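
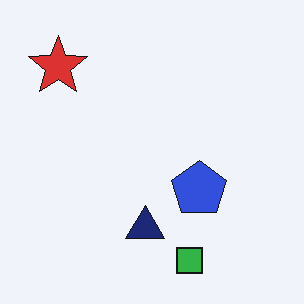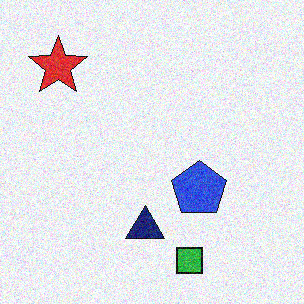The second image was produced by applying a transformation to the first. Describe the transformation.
This is the original image degraded with visible gaussian noise.

Random speckle covers the whole image, including the flat background.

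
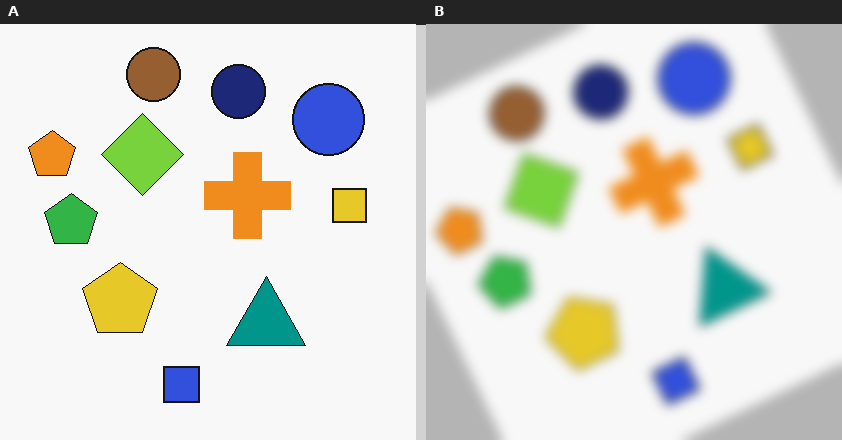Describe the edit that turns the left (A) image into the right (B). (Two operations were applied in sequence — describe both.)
Rotated counter-clockwise by a moderate amount, then strongly gaussian-blurred.

Every shape is tilted by the same angle and the image corners show triangular fill wedges — a whole-image rotation by a non-right angle. Shape edges and outlines are uniformly softened across the whole image.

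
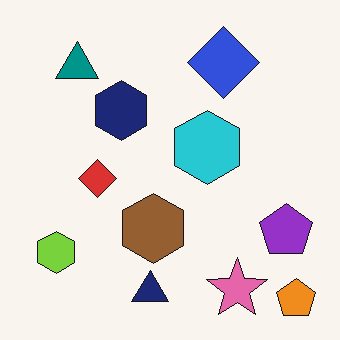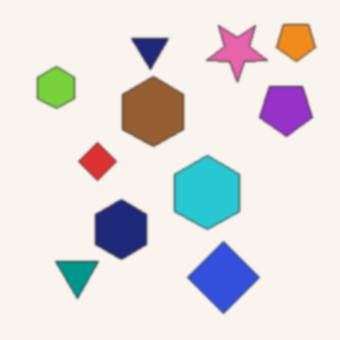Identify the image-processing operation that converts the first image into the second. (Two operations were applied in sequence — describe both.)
This is the original image flipped vertically (top ↔ bottom), then lightly blurred.

The orange pentagon is in the bottom-right of the first image and the top-right of the second — shapes on opposite sides of the horizontal midline have swapped in a mirror flip. Shape edges and outlines are uniformly softened across the whole image.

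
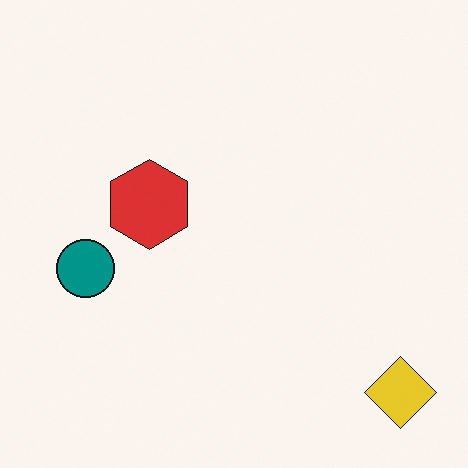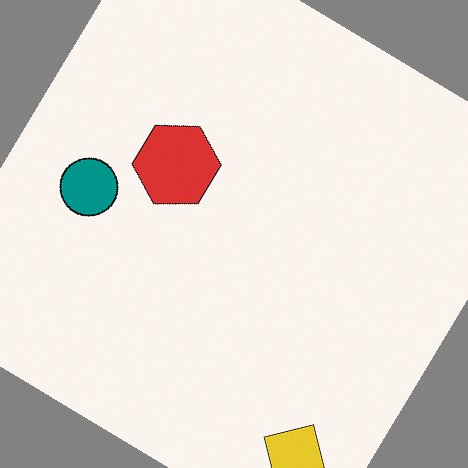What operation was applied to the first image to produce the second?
The second image is the first rotated clockwise by a large amount — several tens of degrees.

Every shape is tilted by the same angle and the image corners show triangular fill wedges — a whole-image rotation by a non-right angle.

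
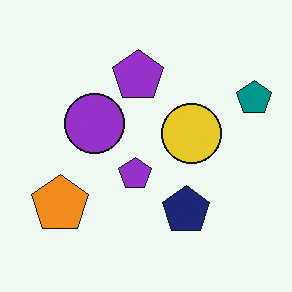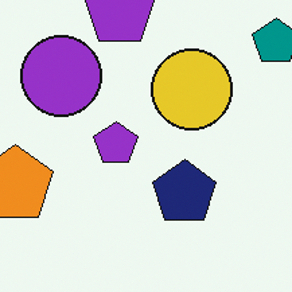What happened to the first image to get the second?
The second image is the first cropped to a modestly smaller region and rescaled.

The visible shapes are larger and the field of view is narrower; shapes near the original edges may be partly or wholly outside the frame — a crop-and-rescale.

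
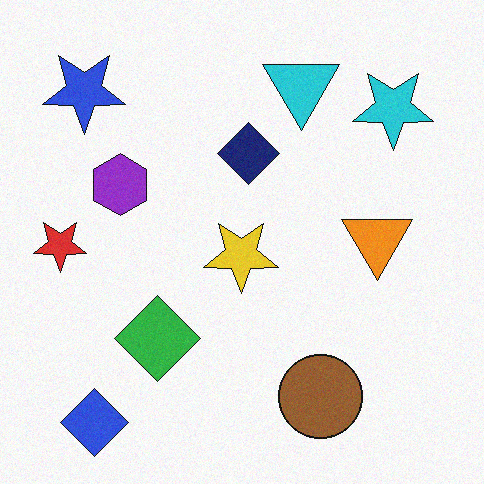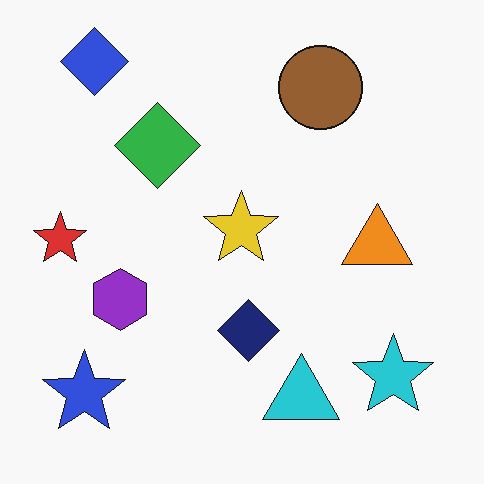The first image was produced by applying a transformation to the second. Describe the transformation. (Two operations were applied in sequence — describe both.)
The image was flipped vertically (top ↔ bottom), then degraded with light additive noise.

The blue diamond is in the top-left of the second image and the bottom-left of the first — shapes on opposite sides of the horizontal midline have swapped in a mirror flip. Random speckle covers the whole image, including the flat background.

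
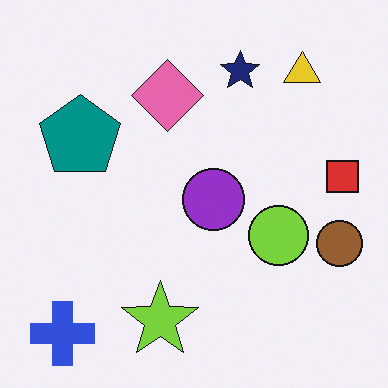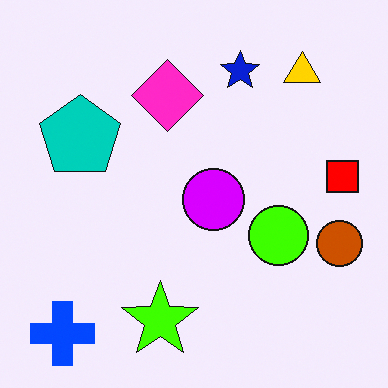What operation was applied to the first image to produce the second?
It was made much more vivid (saturation change).

All colors are more vivid — a global saturation change.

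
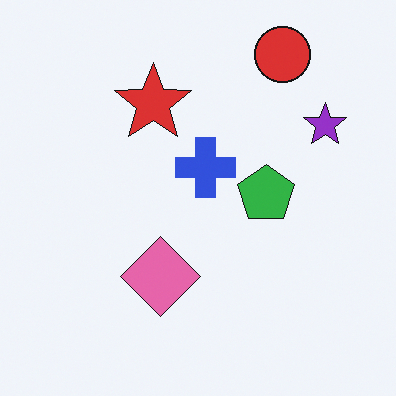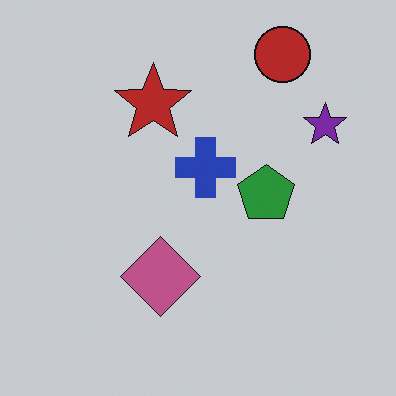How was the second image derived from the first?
The second image is the first darkened a little.

Every pixel — background and shapes alike — is uniformly darkened.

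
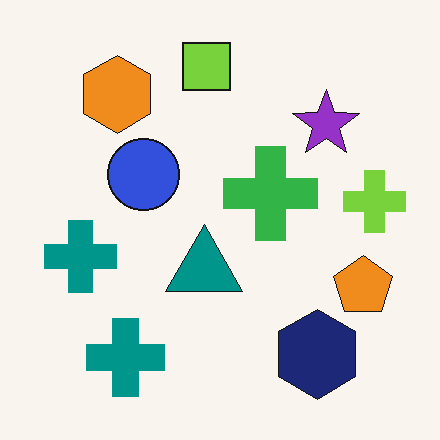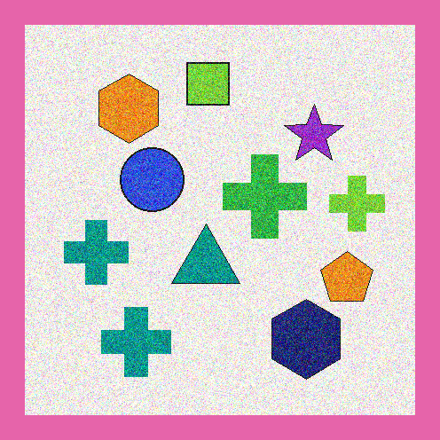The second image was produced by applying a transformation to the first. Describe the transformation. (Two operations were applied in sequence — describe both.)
Degraded with a thick layer of grain, then framed with a pink border.

Random speckle covers the whole image, including the flat background. A solid pink frame runs around the edge of the second image, with the content slightly shrunk inside it.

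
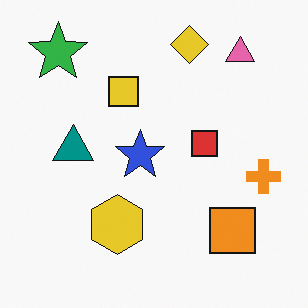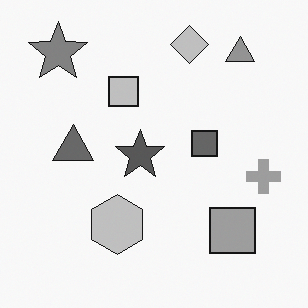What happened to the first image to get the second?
Converted to grayscale.

All color is removed — every shape is now a shade of grey.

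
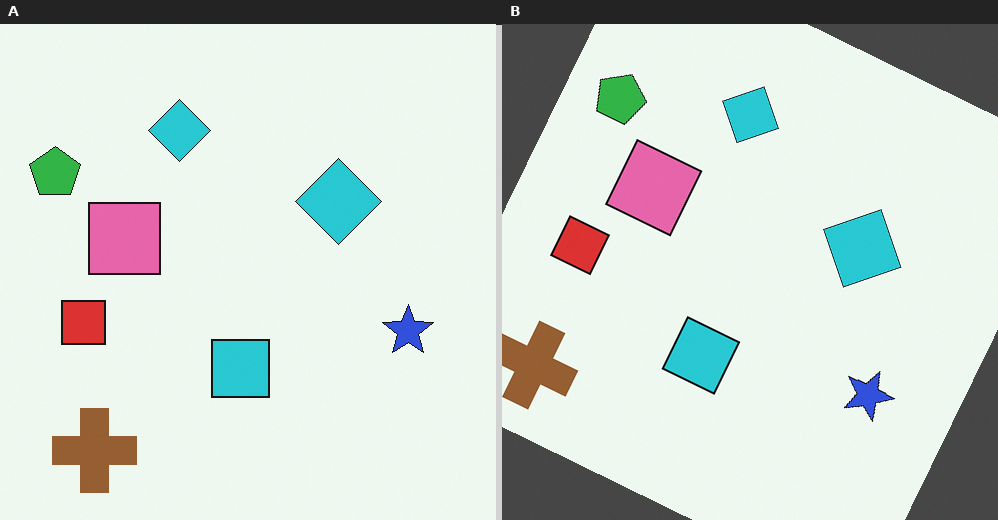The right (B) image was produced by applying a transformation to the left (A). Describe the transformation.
This is the original image rotated clockwise by a clearly visible amount.

Every shape is tilted by the same angle and the image corners show triangular fill wedges — a whole-image rotation by a non-right angle.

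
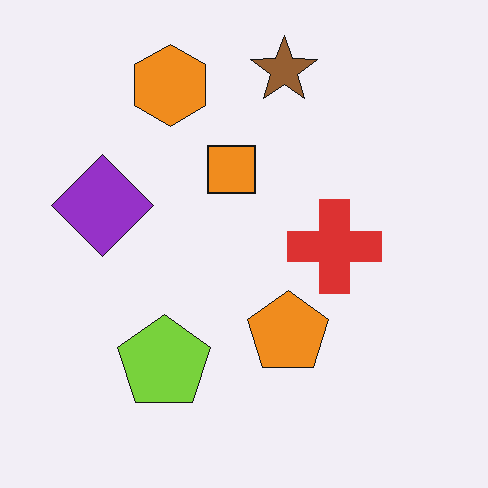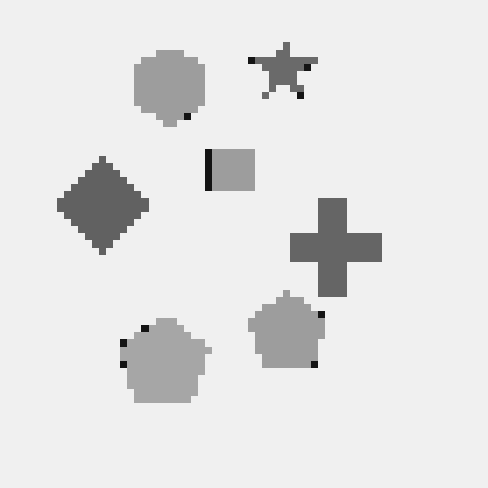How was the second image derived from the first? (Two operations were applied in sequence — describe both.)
Moderately pixelated, then converted to grayscale.

Shapes are reduced to large square blocks; fine edges and outlines are lost — a downscale-then-upscale (mosaic) effect. All color is removed — every shape is now a shade of grey.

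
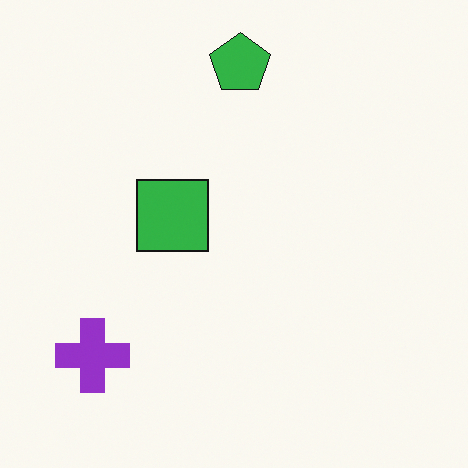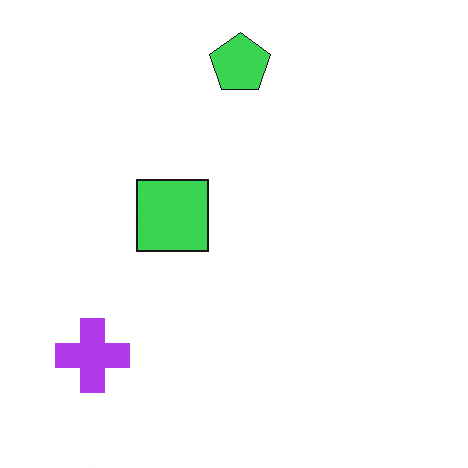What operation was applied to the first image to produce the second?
The image was slightly brightened.

Every pixel — background and shapes alike — is uniformly brightened.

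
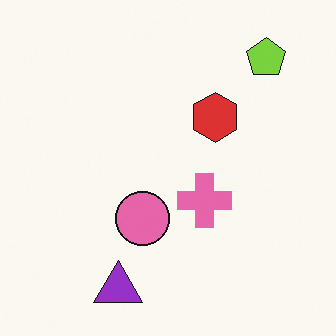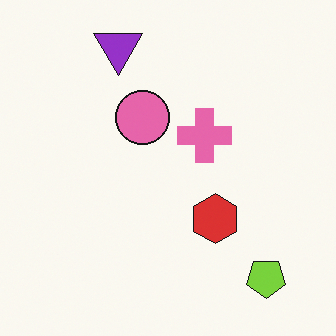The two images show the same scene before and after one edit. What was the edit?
The transformation is: flipped vertically (top ↔ bottom).

The purple triangle is in the bottom of the first image and the top of the second — shapes on opposite sides of the horizontal midline have swapped in a mirror flip.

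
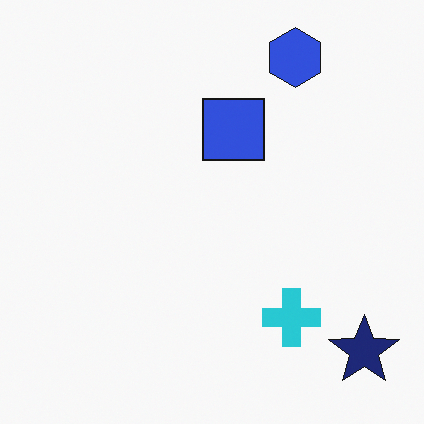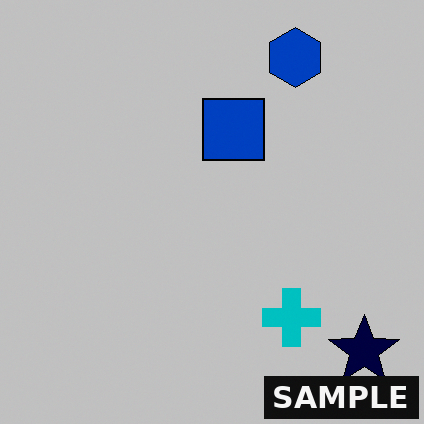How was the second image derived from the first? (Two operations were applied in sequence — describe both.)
The image was aggressively posterized, then watermarked with the text "SAMPLE" in the lower-right corner.

Each flat color has snapped to a coarser quantized level — most visibly, the near-white background has dropped to a flat grey. A dark label reading "SAMPLE" appears in the lower-right corner.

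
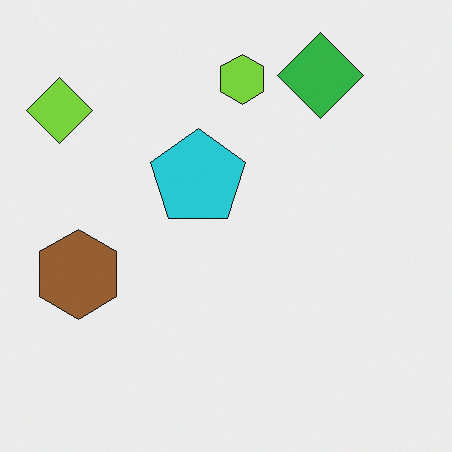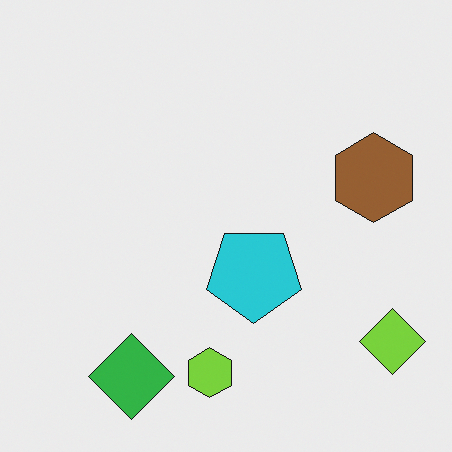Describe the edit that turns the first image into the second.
The second image is the first rotated 180°.

The lime diamond sits in the top-left of the first image and the bottom-right of the second — consistent with a whole-image 180° rotation.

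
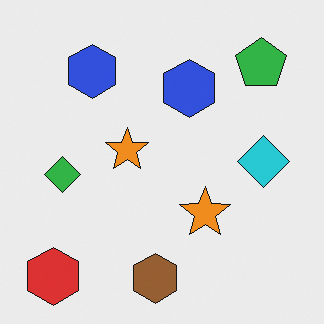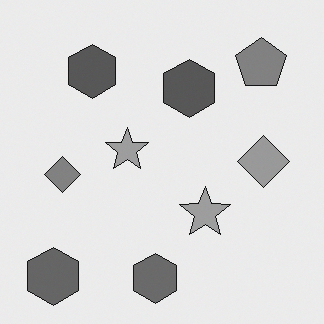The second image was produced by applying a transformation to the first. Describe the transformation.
The second image is the first converted to grayscale.

All color is removed — every shape is now a shade of grey.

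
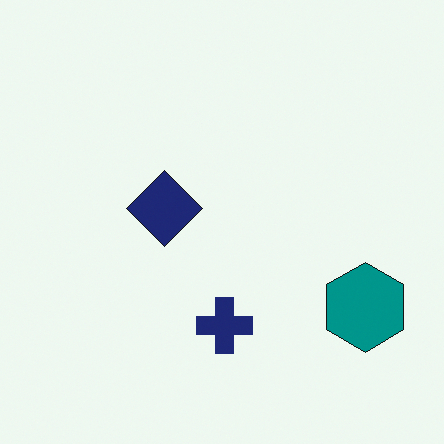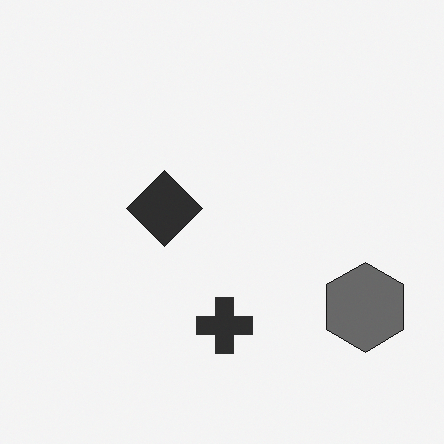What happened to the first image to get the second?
It was converted to grayscale.

All color is removed — every shape is now a shade of grey.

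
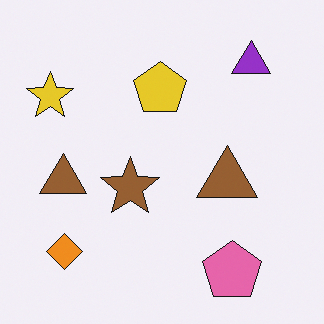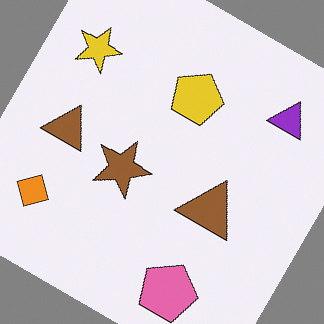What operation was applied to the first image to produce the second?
It was rotated clockwise by a large amount — several tens of degrees.

Every shape is tilted by the same angle and the image corners show triangular fill wedges — a whole-image rotation by a non-right angle.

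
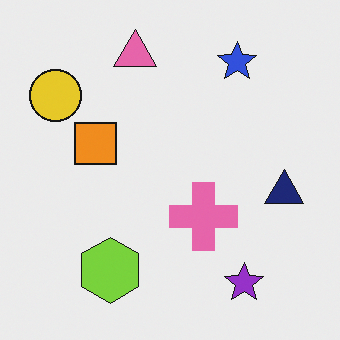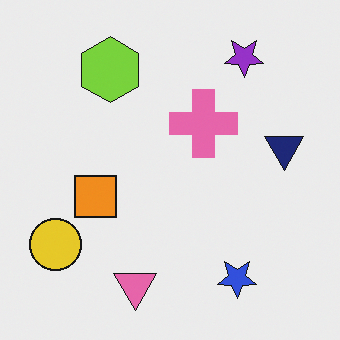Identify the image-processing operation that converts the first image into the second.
It was flipped vertically (top ↔ bottom).

The pink triangle is in the top of the first image and the bottom of the second — shapes on opposite sides of the horizontal midline have swapped in a mirror flip.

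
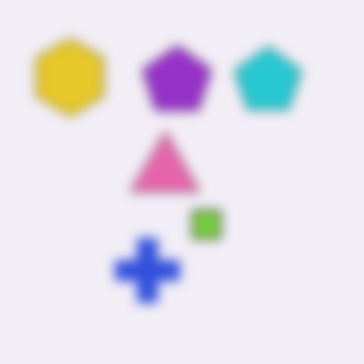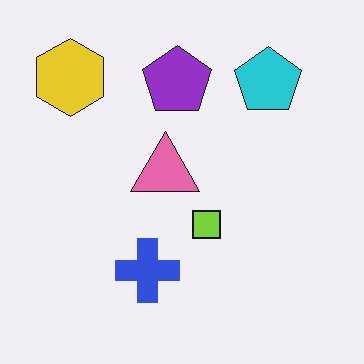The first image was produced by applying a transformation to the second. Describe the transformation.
Strongly gaussian-blurred.

Shape edges and outlines are uniformly softened across the whole image.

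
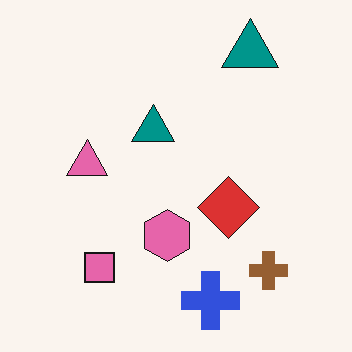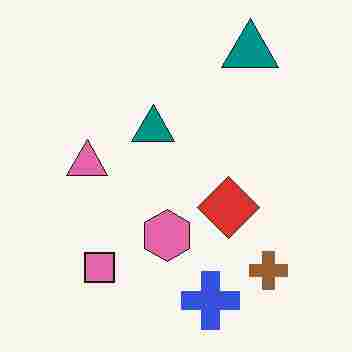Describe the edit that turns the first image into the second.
This is the original image degraded with heavy JPEG compression.

Blocky 8×8 compression artifacts appear around shape edges and the flat background shows ringing — characteristic JPEG degradation.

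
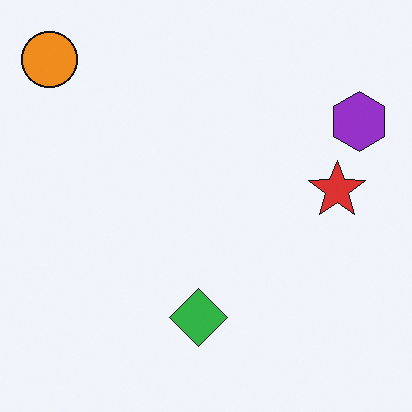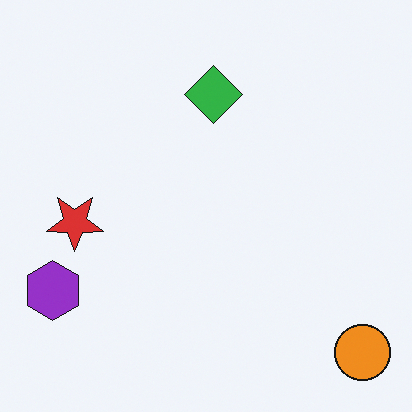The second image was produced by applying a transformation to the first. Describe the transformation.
This is the original image rotated 180°.

The orange circle sits in the top-left of the first image and the bottom-right of the second — consistent with a whole-image 180° rotation.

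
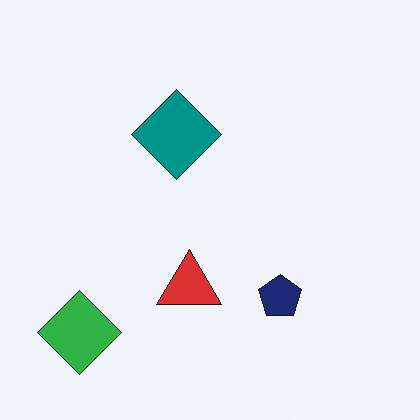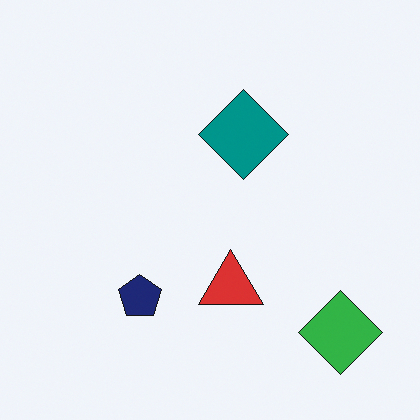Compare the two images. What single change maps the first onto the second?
Flipped horizontally (left ↔ right).

The green diamond is in the bottom-left of the first image and the bottom-right of the second — shapes on opposite sides of the vertical midline have swapped in a mirror flip.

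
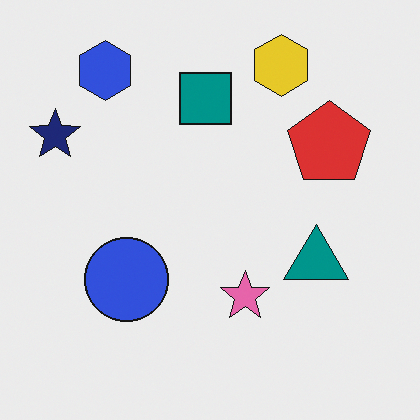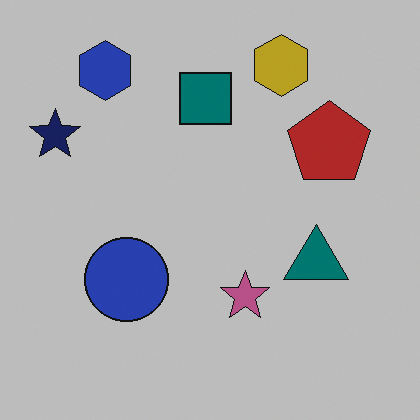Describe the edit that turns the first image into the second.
The image was darkened a little.

Every pixel — background and shapes alike — is uniformly darkened.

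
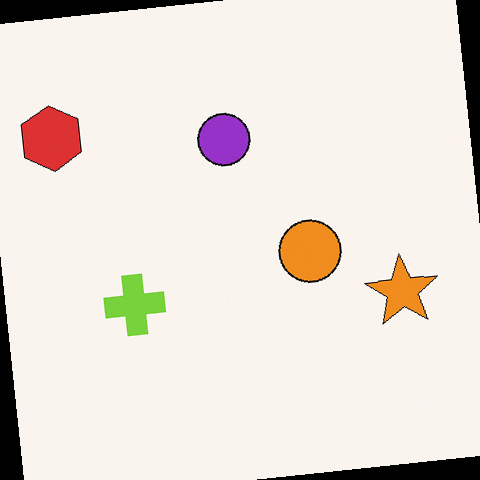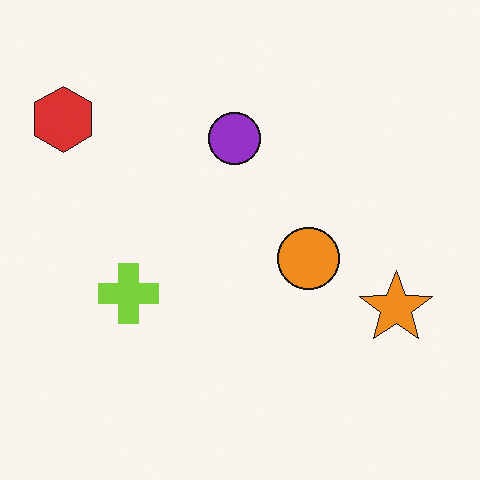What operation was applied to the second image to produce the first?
This is the original image rotated counter-clockwise by a slight angle.

Every shape is tilted by the same angle and the image corners show triangular fill wedges — a whole-image rotation by a non-right angle.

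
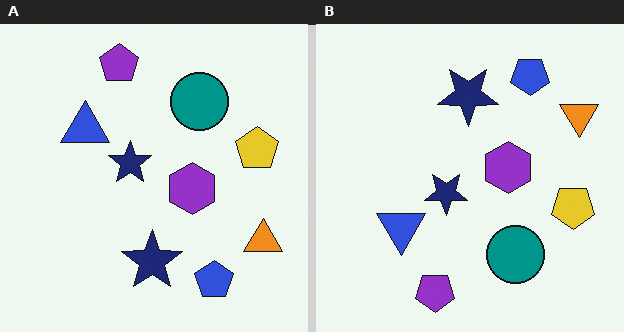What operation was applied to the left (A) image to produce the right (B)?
The image was flipped vertically (top ↔ bottom).

The purple pentagon is in the top of the left (A) image and the bottom of the right (B) — shapes on opposite sides of the horizontal midline have swapped in a mirror flip.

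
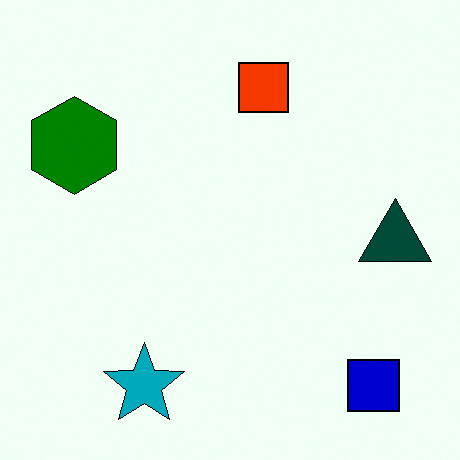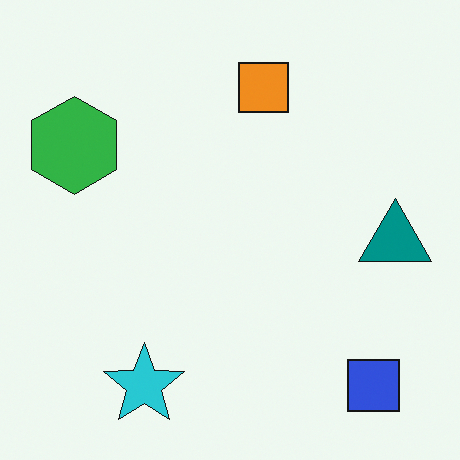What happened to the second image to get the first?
The first image is the second boosted in contrast.

Tones are pushed away from mid-grey across the whole image — a global contrast change.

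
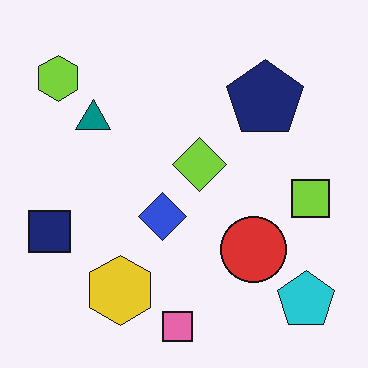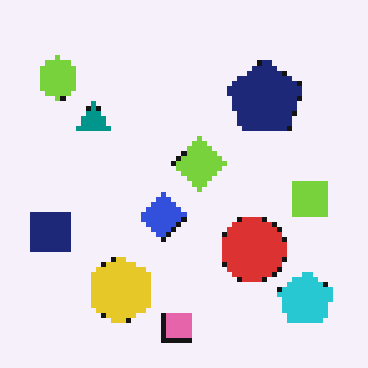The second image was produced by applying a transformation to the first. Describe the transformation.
Mildly pixelated.

Shapes are reduced to large square blocks; fine edges and outlines are lost — a downscale-then-upscale (mosaic) effect.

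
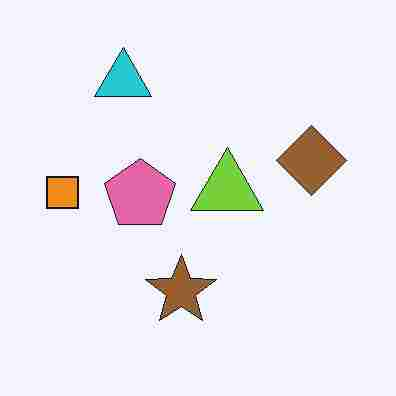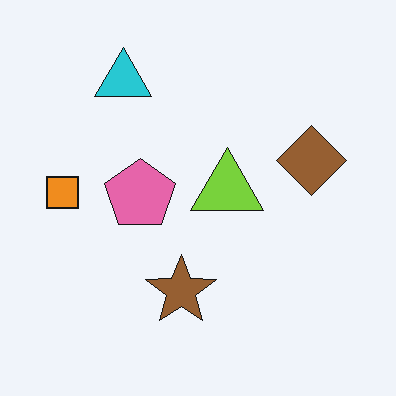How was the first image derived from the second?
This is the original image heavily JPEG-compressed with obvious blocking artifacts.

Blocky 8×8 compression artifacts appear around shape edges and the flat background shows ringing — characteristic JPEG degradation.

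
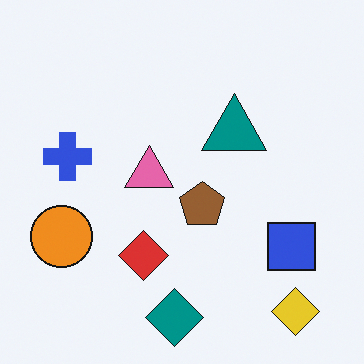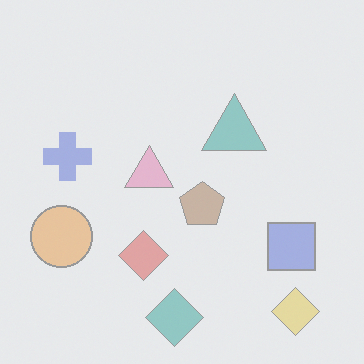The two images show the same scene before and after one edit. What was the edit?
The transformation is: washed out (contrast reduced).

Tones are pushed toward mid-grey across the whole image — a global contrast change.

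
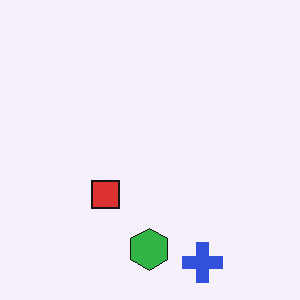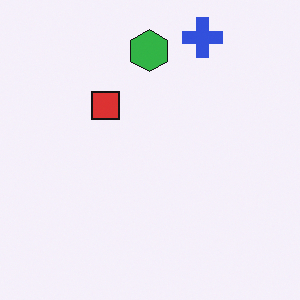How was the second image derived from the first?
It was flipped vertically (top ↔ bottom).

The blue cross is in the bottom-right of the first image and the top-right of the second — shapes on opposite sides of the horizontal midline have swapped in a mirror flip.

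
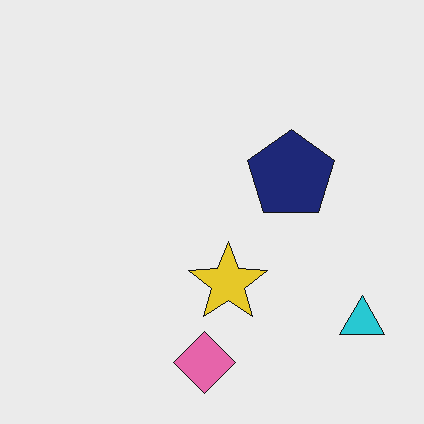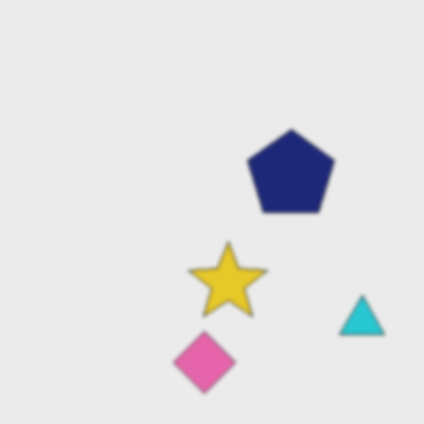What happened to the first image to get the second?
This is the original image lightly blurred.

Shape edges and outlines are uniformly softened across the whole image.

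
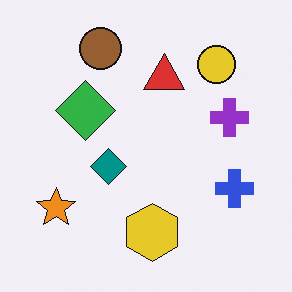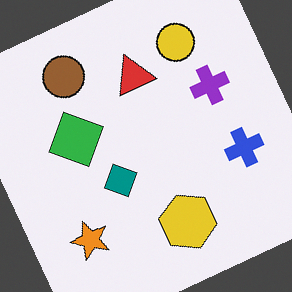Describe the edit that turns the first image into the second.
It was rotated counter-clockwise by a moderate amount.

Every shape is tilted by the same angle and the image corners show triangular fill wedges — a whole-image rotation by a non-right angle.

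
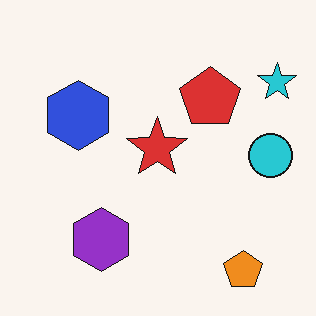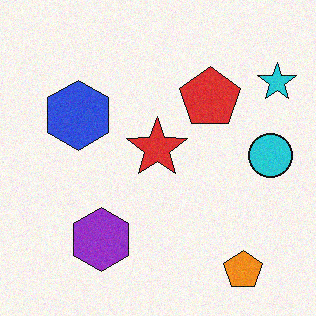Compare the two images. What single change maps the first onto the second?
This is the original image degraded with light additive noise.

Random speckle covers the whole image, including the flat background.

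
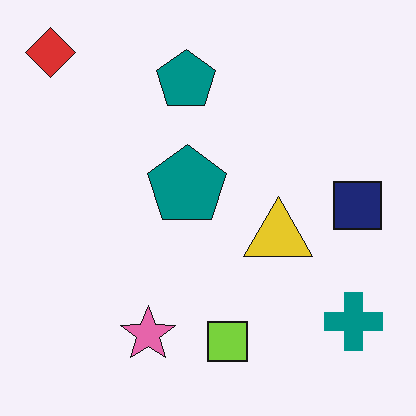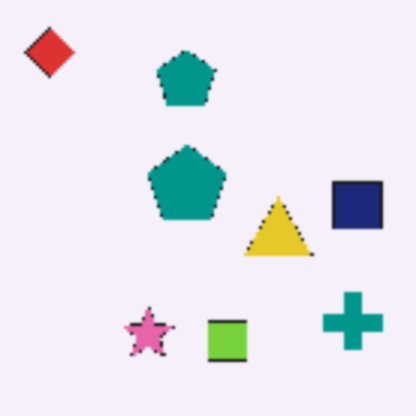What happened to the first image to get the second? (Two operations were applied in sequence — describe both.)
The second image is the first lightly pixelated (a mild mosaic effect), then given a subtle gaussian blur.

Shapes are reduced to large square blocks; fine edges and outlines are lost — a downscale-then-upscale (mosaic) effect. Shape edges and outlines are uniformly softened across the whole image.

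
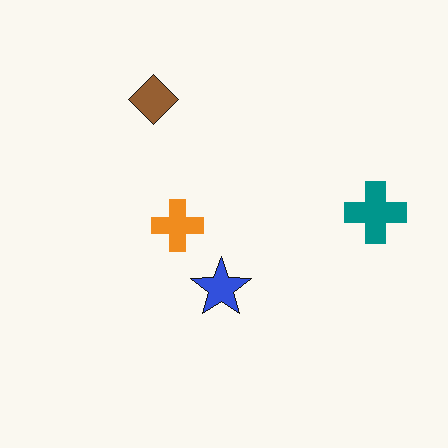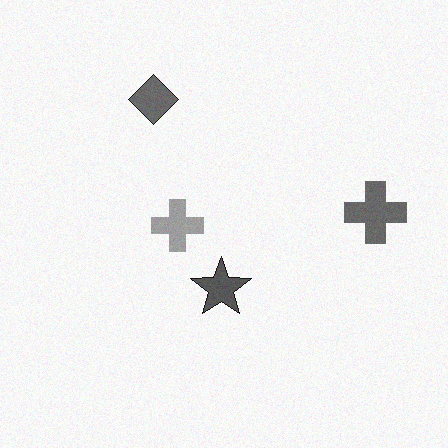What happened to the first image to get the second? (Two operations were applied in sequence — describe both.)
The second image is the first converted to grayscale, then degraded with a light layer of grain.

All color is removed — every shape is now a shade of grey. Random speckle covers the whole image, including the flat background.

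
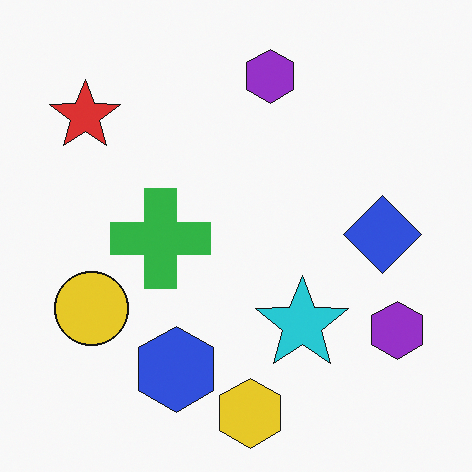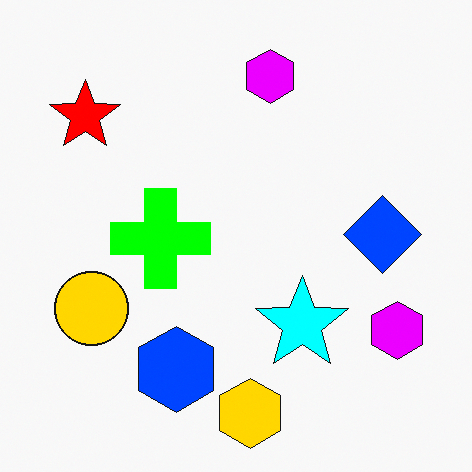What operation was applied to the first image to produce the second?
Heavily oversaturated.

All colors are more vivid — a global saturation change.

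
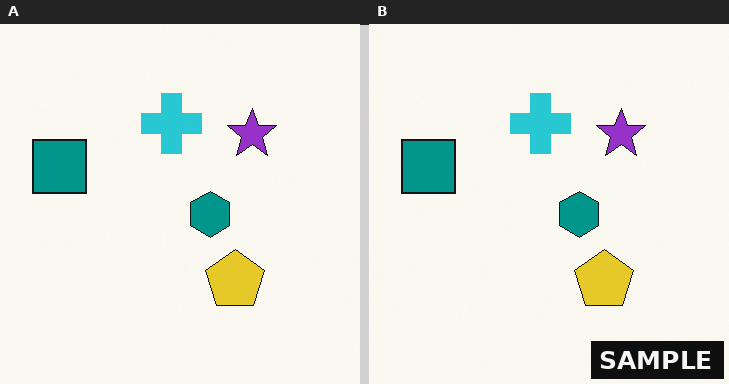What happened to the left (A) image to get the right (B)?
The image was watermarked with the text "SAMPLE" in the lower-right corner.

A dark label reading "SAMPLE" appears in the lower-right corner.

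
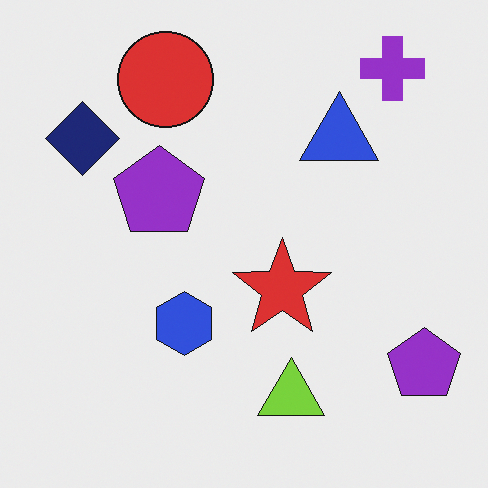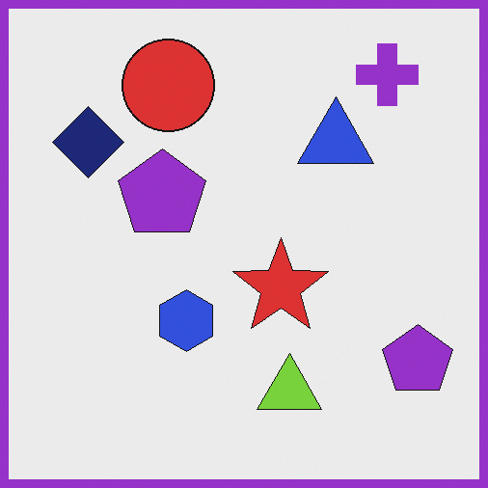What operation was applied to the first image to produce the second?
It was framed with a purple border.

A solid purple frame runs around the edge of the second image, with the content slightly shrunk inside it.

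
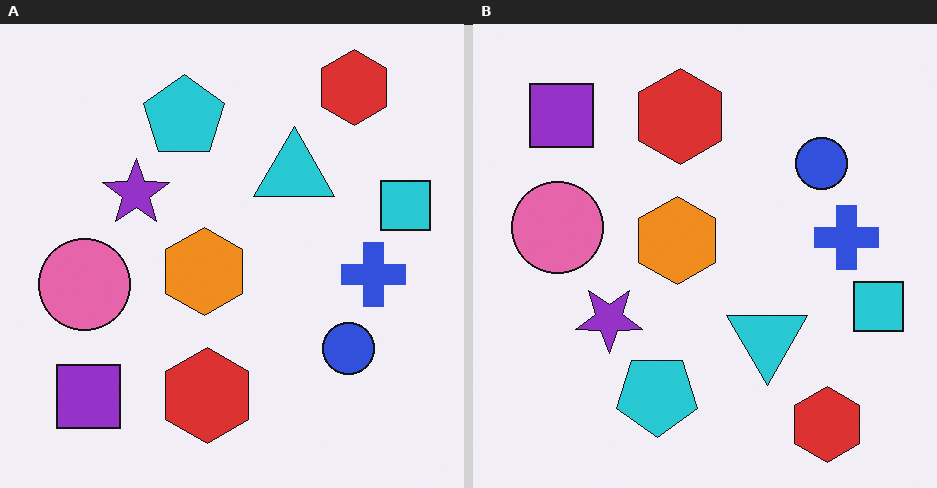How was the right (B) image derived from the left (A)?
The image was flipped vertically (top ↔ bottom).

The purple square is in the bottom-left of the left (A) image and the top-left of the right (B) — shapes on opposite sides of the horizontal midline have swapped in a mirror flip.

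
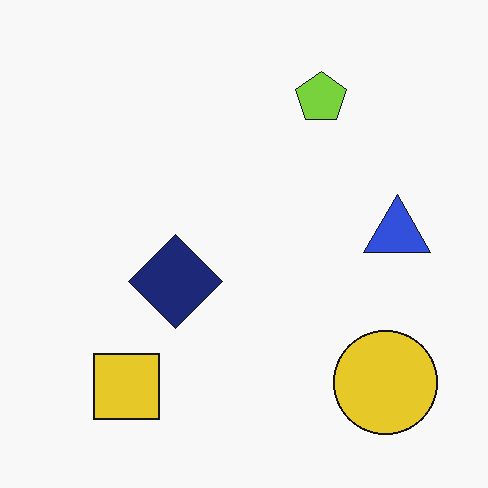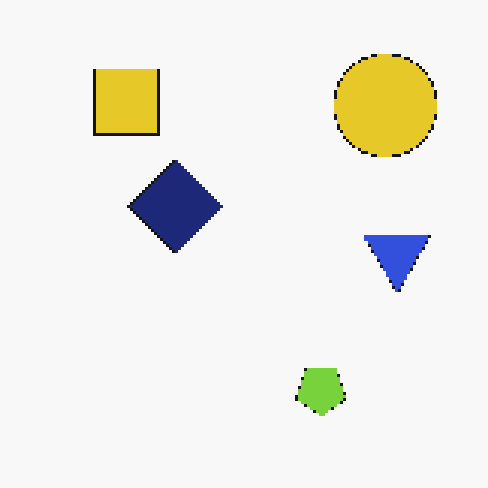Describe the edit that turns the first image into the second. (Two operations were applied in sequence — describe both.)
It was flipped vertically (top ↔ bottom), then mildly pixelated.

The lime pentagon is in the top of the first image and the bottom of the second — shapes on opposite sides of the horizontal midline have swapped in a mirror flip. Shapes are reduced to large square blocks; fine edges and outlines are lost — a downscale-then-upscale (mosaic) effect.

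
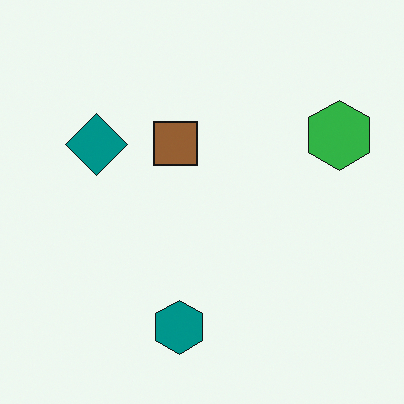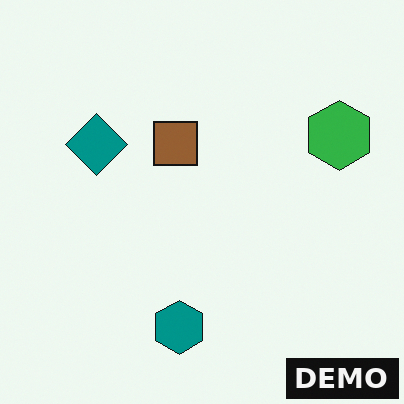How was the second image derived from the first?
The second image is the first watermarked with the text "DEMO" in the lower-right corner.

A dark label reading "DEMO" appears in the lower-right corner.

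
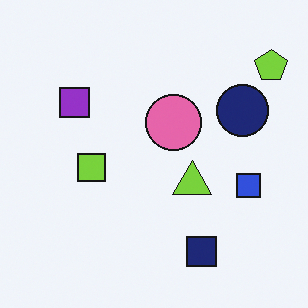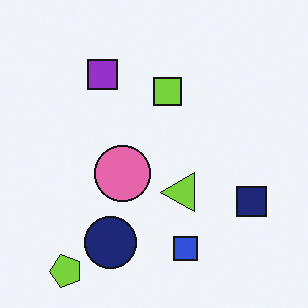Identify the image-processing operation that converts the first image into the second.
The image was transposed (reflected across the top-left ↔ bottom-right diagonal).

Shapes have swapped their row and column positions — what was in the top-right is now in the bottom-left — a diagonal reflection.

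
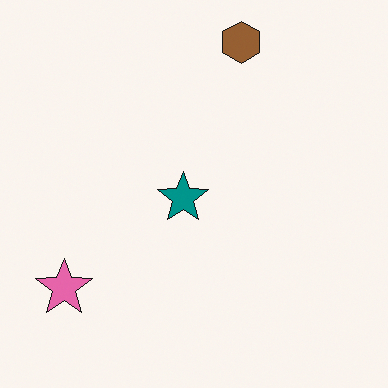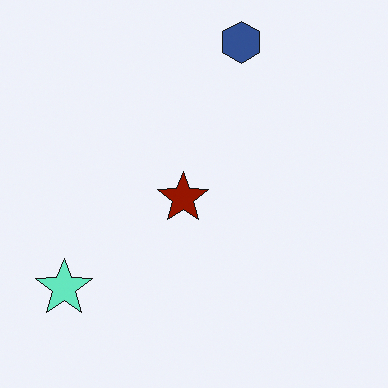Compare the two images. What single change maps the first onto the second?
The image was hue-shifted by a large amount.

Every shape's color has rotated by the same amount around the hue wheel — a uniform hue shift.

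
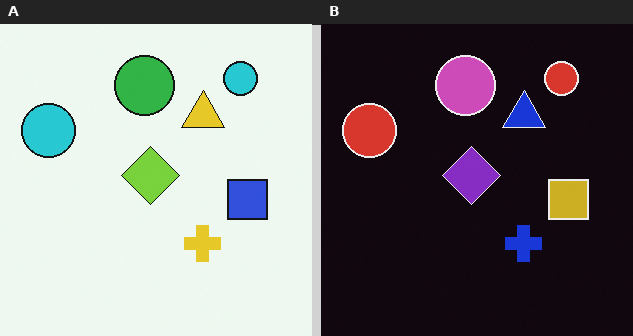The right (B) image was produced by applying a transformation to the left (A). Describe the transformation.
It was color-inverted (negative).

The light background has become dark and every shape's color is its complement — a photographic negative.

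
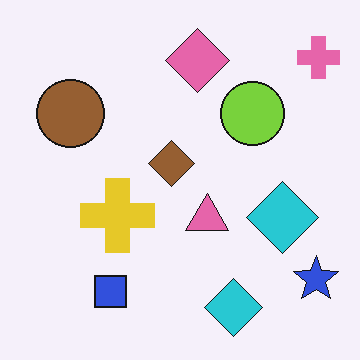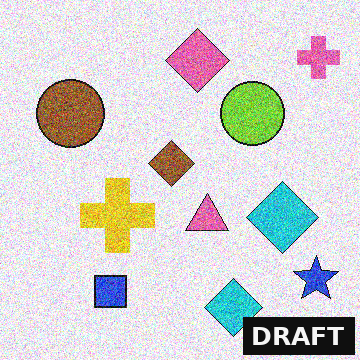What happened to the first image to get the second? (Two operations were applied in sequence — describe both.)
This is the original image degraded with strong gaussian noise, then watermarked with the text "DRAFT" in the lower-right corner.

Random speckle covers the whole image, including the flat background. A dark label reading "DRAFT" appears in the lower-right corner.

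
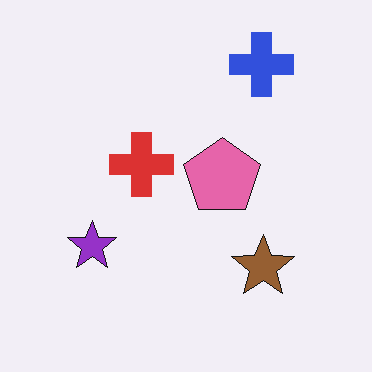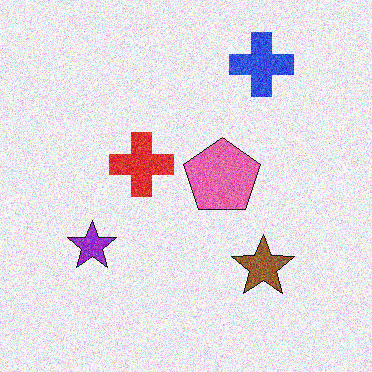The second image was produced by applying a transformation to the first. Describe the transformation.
Degraded with strong gaussian noise.

Random speckle covers the whole image, including the flat background.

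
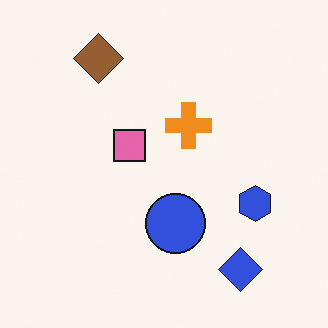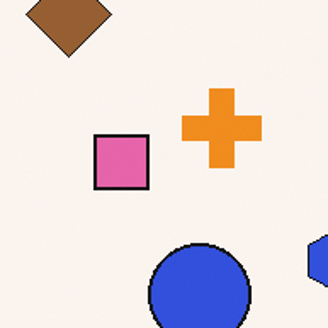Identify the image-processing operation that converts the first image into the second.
It was cropped tightly and scaled back up.

The visible shapes are larger and the field of view is narrower; shapes near the original edges may be partly or wholly outside the frame — a crop-and-rescale.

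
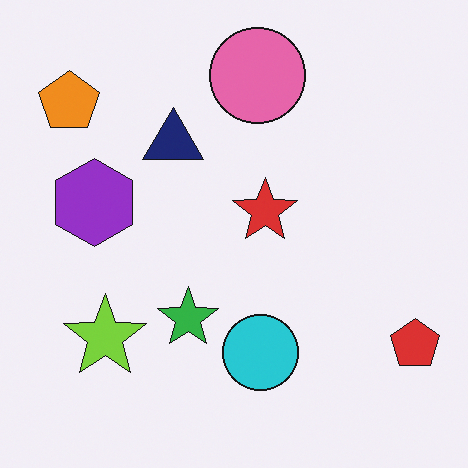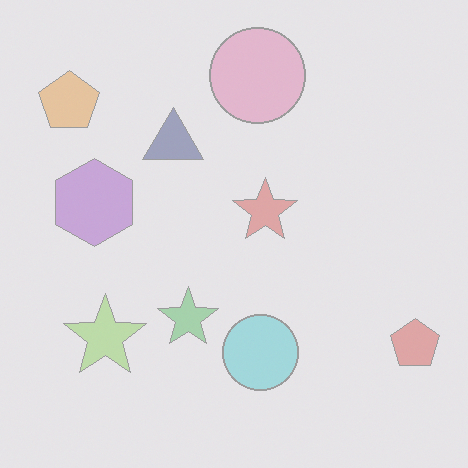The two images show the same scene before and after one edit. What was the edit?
Washed out (contrast reduced).

Tones are pushed toward mid-grey across the whole image — a global contrast change.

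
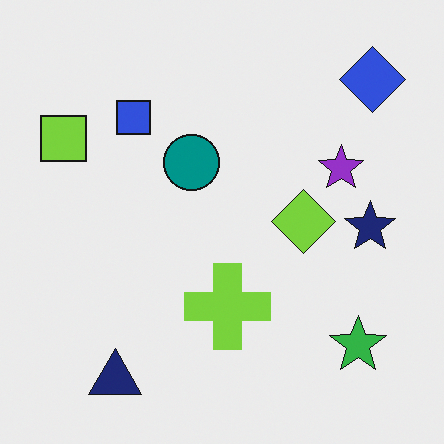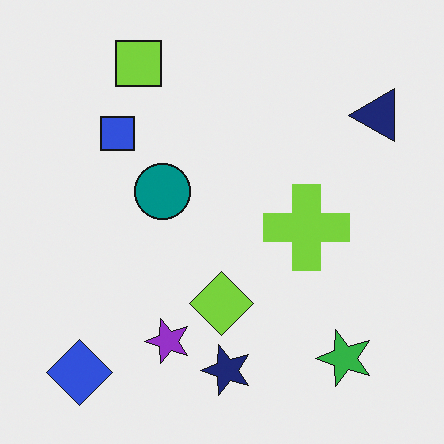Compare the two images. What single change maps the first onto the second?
This is the original image transposed (reflected across the top-left ↔ bottom-right diagonal).

Shapes have swapped their row and column positions — what was in the top-right is now in the bottom-left — a diagonal reflection.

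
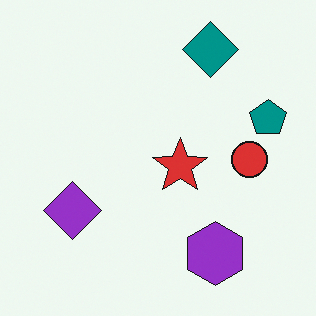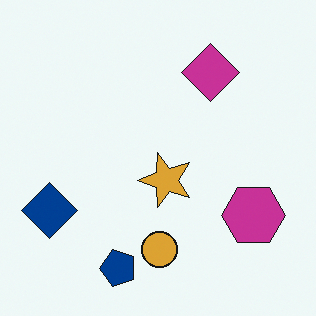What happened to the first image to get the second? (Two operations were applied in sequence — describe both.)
Hue-shifted slightly, then transposed (reflected across the top-left ↔ bottom-right diagonal).

Every shape's color has rotated by the same amount around the hue wheel — a uniform hue shift. Shapes have swapped their row and column positions — what was in the top-right is now in the bottom-left — a diagonal reflection.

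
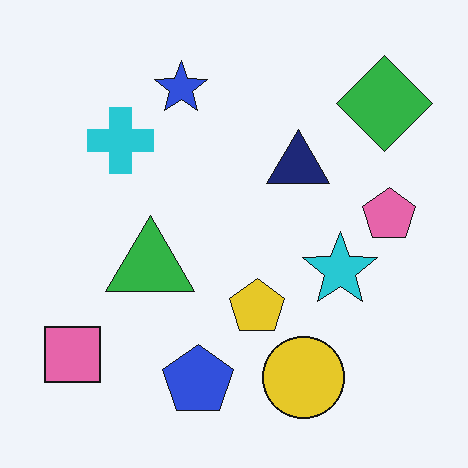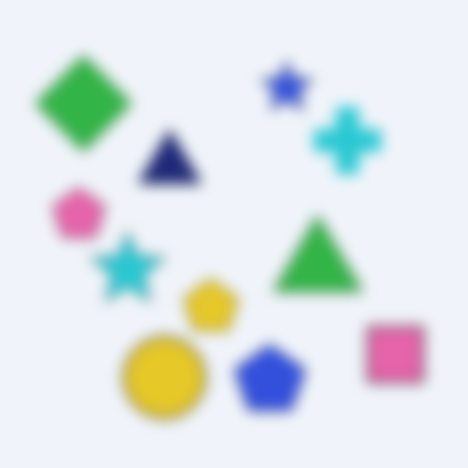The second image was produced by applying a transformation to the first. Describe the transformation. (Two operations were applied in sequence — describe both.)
It was flipped horizontally (left ↔ right), then strongly gaussian-blurred.

The pink square is in the bottom-left of the first image and the bottom-right of the second — shapes on opposite sides of the vertical midline have swapped in a mirror flip. Shape edges and outlines are uniformly softened across the whole image.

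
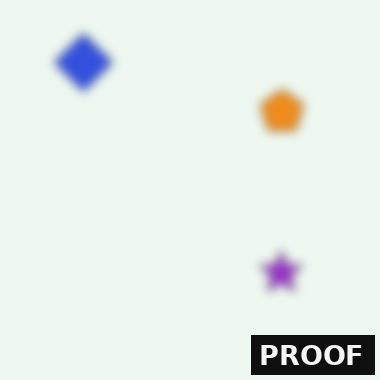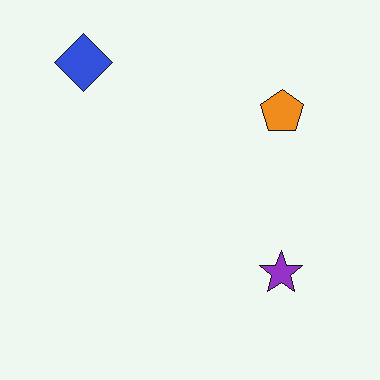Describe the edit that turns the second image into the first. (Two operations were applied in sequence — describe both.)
It was heavily blurred, then watermarked with the text "PROOF" in the lower-right corner.

Shape edges and outlines are uniformly softened across the whole image. A dark label reading "PROOF" appears in the lower-right corner.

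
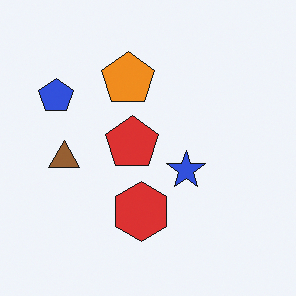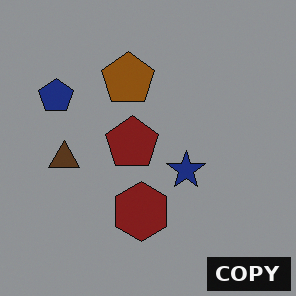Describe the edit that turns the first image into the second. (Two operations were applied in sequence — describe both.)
The image was noticeably darkened, then watermarked with the text "COPY" in the lower-right corner.

Every pixel — background and shapes alike — is uniformly darkened. A dark label reading "COPY" appears in the lower-right corner.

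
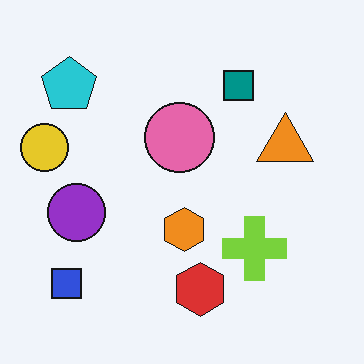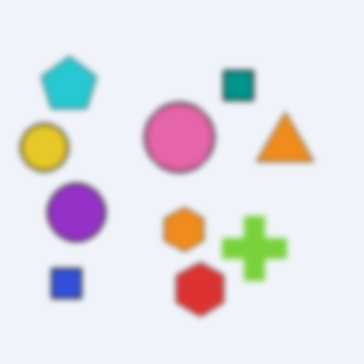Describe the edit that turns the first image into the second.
The transformation is: noticeably gaussian-blurred.

Shape edges and outlines are uniformly softened across the whole image.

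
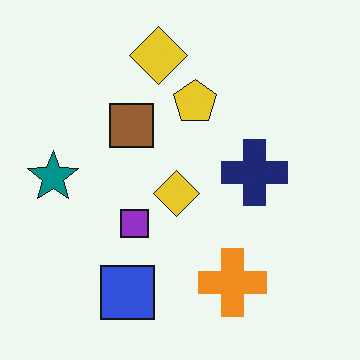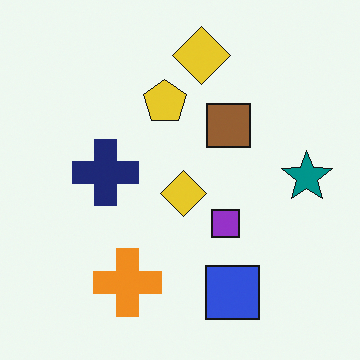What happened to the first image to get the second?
The image was flipped horizontally (left ↔ right).

The teal star is in the left of the first image and the right of the second — shapes on opposite sides of the vertical midline have swapped in a mirror flip.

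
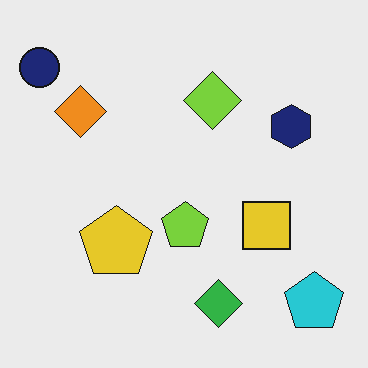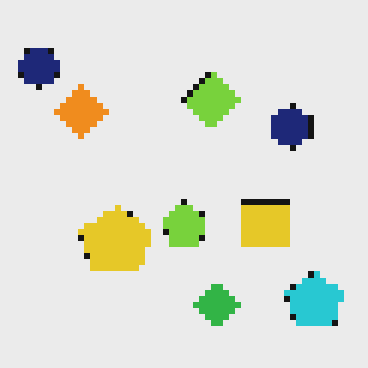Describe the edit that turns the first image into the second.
This is the original image moderately pixelated.

Shapes are reduced to large square blocks; fine edges and outlines are lost — a downscale-then-upscale (mosaic) effect.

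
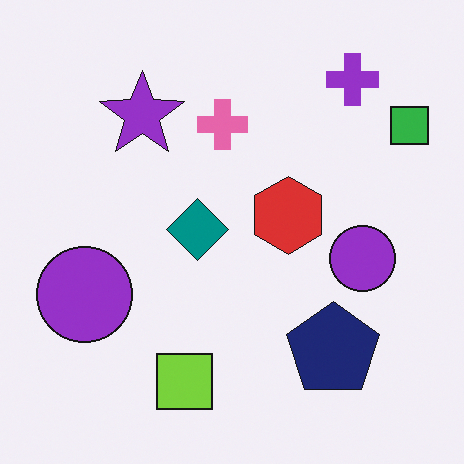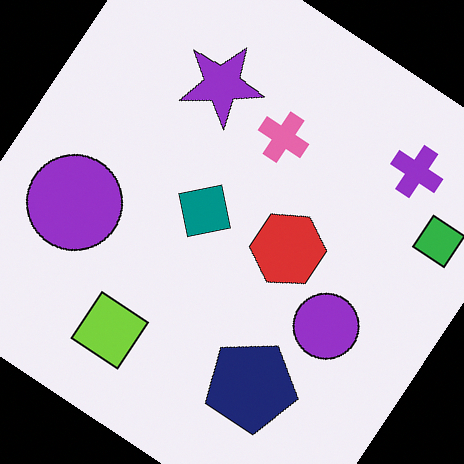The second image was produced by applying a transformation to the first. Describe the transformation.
Rotated clockwise by a large amount — several tens of degrees.

Every shape is tilted by the same angle and the image corners show triangular fill wedges — a whole-image rotation by a non-right angle.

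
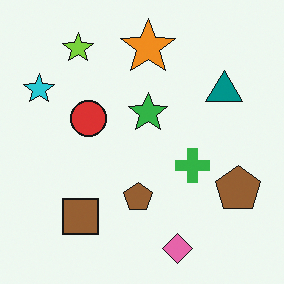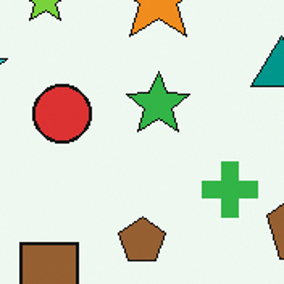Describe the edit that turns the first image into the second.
Cropped to a modestly smaller region and rescaled.

The visible shapes are larger and the field of view is narrower; shapes near the original edges may be partly or wholly outside the frame — a crop-and-rescale.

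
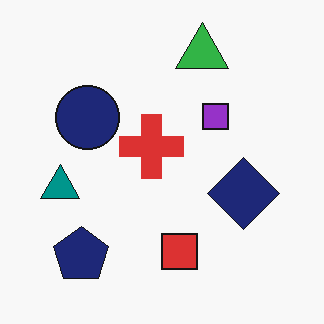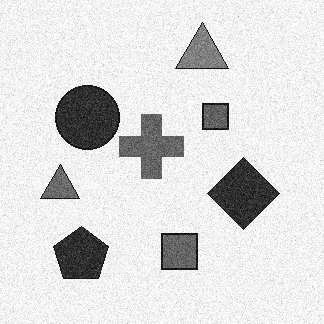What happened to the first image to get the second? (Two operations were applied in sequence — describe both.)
It was degraded with visible gaussian noise, then converted to grayscale.

Random speckle covers the whole image, including the flat background. All color is removed — every shape is now a shade of grey.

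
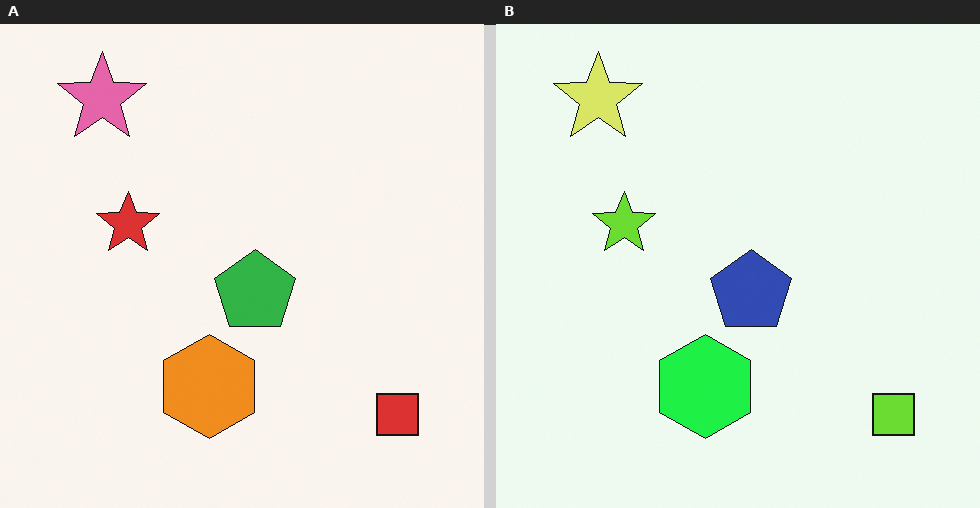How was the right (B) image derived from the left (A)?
This is the original image hue-shifted through roughly a third of the color wheel.

Every shape's color has rotated by the same amount around the hue wheel — a uniform hue shift.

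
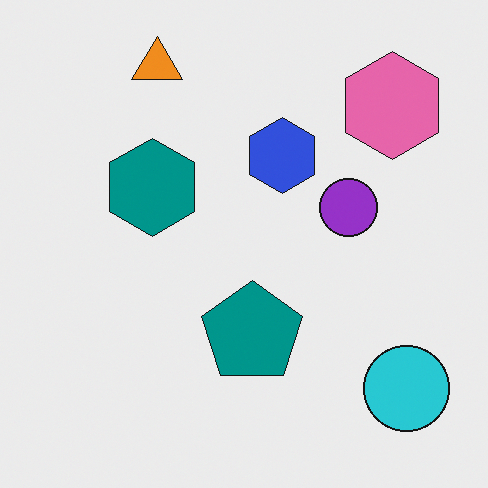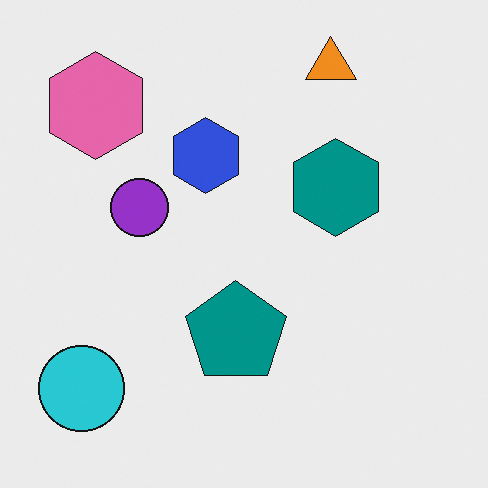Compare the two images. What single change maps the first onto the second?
This is the original image flipped horizontally (left ↔ right).

The cyan circle is in the bottom-right of the first image and the bottom-left of the second — shapes on opposite sides of the vertical midline have swapped in a mirror flip.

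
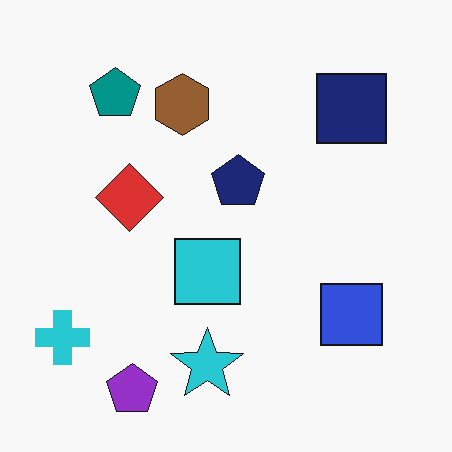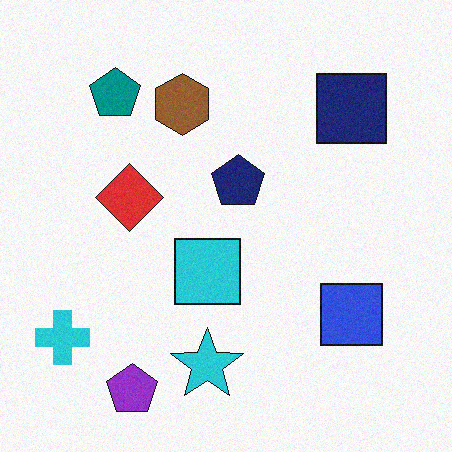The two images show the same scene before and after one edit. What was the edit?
The transformation is: degraded with subtle gaussian noise.

Random speckle covers the whole image, including the flat background.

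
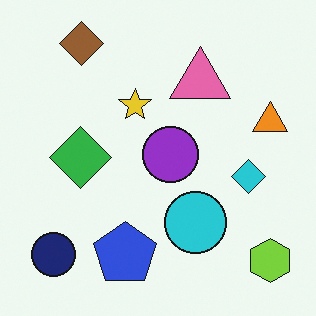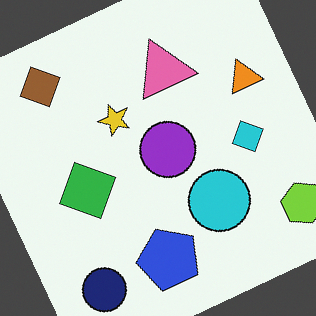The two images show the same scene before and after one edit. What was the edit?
This is the original image rotated counter-clockwise by a moderate amount.

Every shape is tilted by the same angle and the image corners show triangular fill wedges — a whole-image rotation by a non-right angle.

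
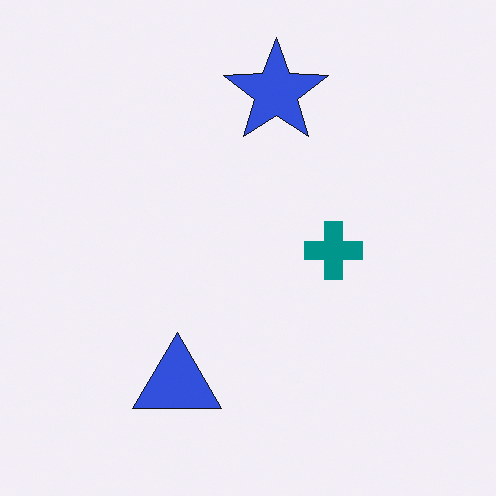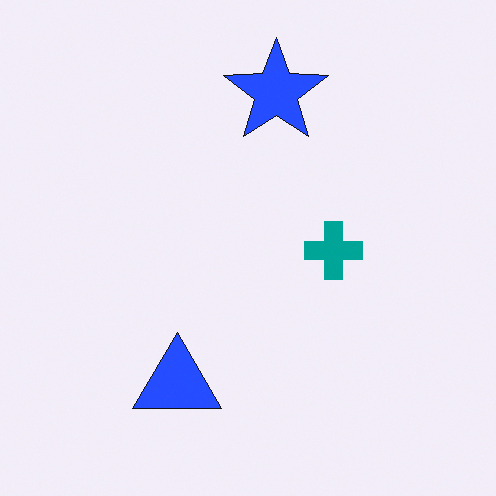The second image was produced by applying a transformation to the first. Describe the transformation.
It was slightly oversaturated.

All colors are more vivid — a global saturation change.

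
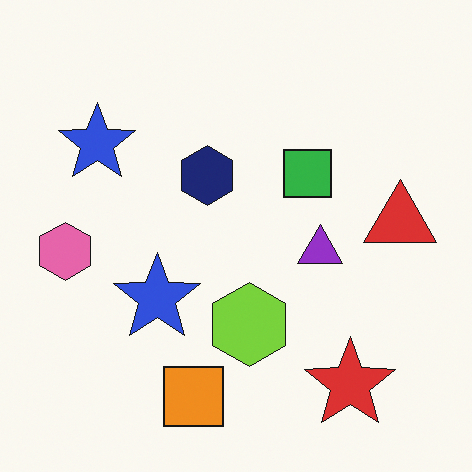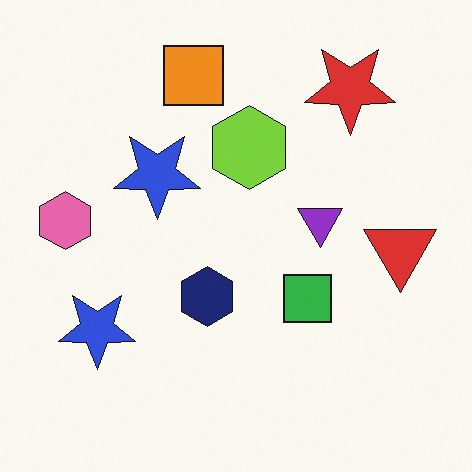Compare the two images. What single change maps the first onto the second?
This is the original image flipped vertically (top ↔ bottom).

The orange square is in the bottom of the first image and the top of the second — shapes on opposite sides of the horizontal midline have swapped in a mirror flip.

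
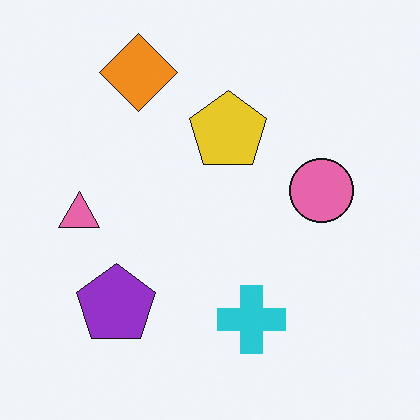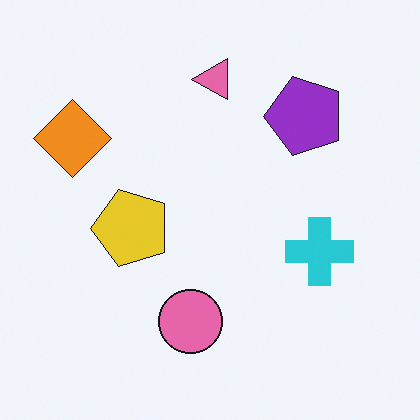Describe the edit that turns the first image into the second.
Transposed (reflected across the top-left ↔ bottom-right diagonal).

Shapes have swapped their row and column positions — what was in the top-right is now in the bottom-left — a diagonal reflection.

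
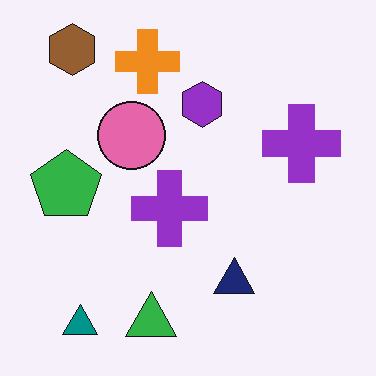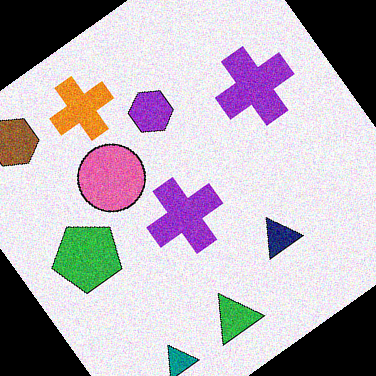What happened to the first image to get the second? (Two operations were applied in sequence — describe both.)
The transformation is: degraded with moderate additive noise, then rotated counter-clockwise by a large amount — several tens of degrees.

Random speckle covers the whole image, including the flat background. Every shape is tilted by the same angle and the image corners show triangular fill wedges — a whole-image rotation by a non-right angle.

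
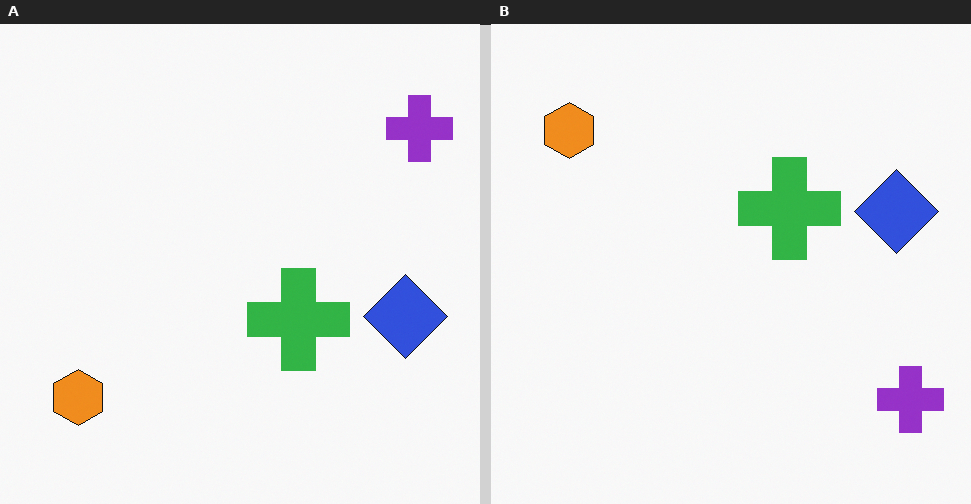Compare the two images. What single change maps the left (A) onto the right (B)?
This is the original image flipped vertically (top ↔ bottom).

The purple cross is in the top-right of the left (A) image and the bottom-right of the right (B) — shapes on opposite sides of the horizontal midline have swapped in a mirror flip.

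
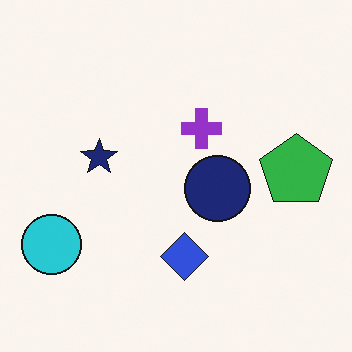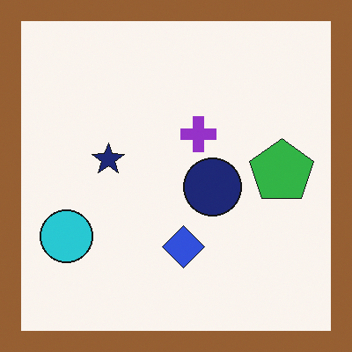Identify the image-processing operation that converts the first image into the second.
Framed with a brown border.

A solid brown frame runs around the edge of the second image, with the content slightly shrunk inside it.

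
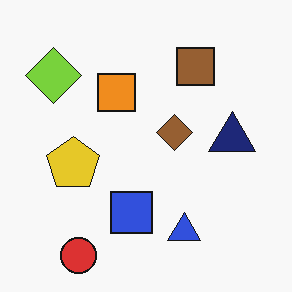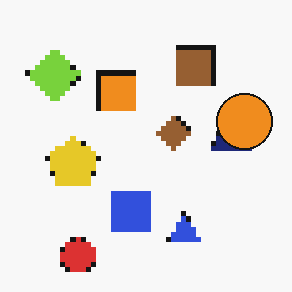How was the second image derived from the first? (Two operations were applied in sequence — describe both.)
The second image is the first lightly pixelated (a mild mosaic effect), then overlaid with an additional orange circle.

Shapes are reduced to large square blocks; fine edges and outlines are lost — a downscale-then-upscale (mosaic) effect. An orange circle appears in the second image that is absent from the first.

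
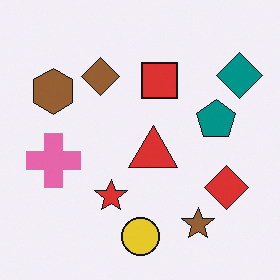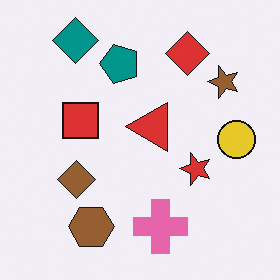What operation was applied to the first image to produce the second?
It was rotated 90° counter-clockwise.

The teal diamond sits in the top-right of the first image and the top-left of the second — consistent with a whole-image 90° counter-clockwise rotation.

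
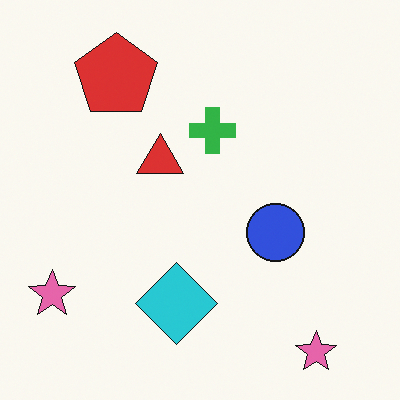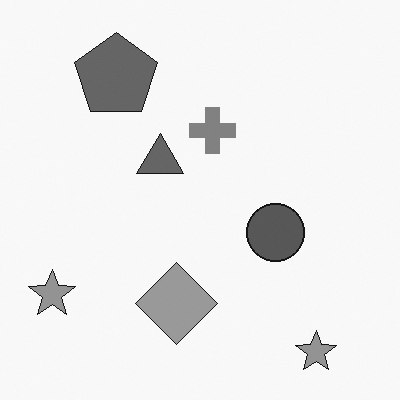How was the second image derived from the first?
It was converted to grayscale.

All color is removed — every shape is now a shade of grey.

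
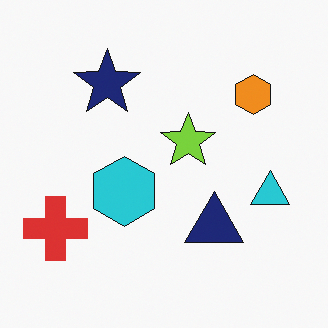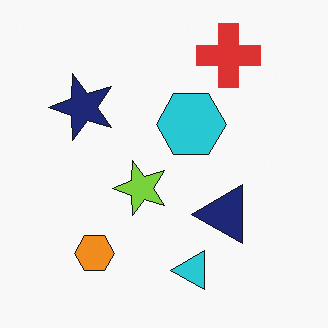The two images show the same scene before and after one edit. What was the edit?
This is the original image transposed (reflected across the top-left ↔ bottom-right diagonal).

Shapes have swapped their row and column positions — what was in the top-right is now in the bottom-left — a diagonal reflection.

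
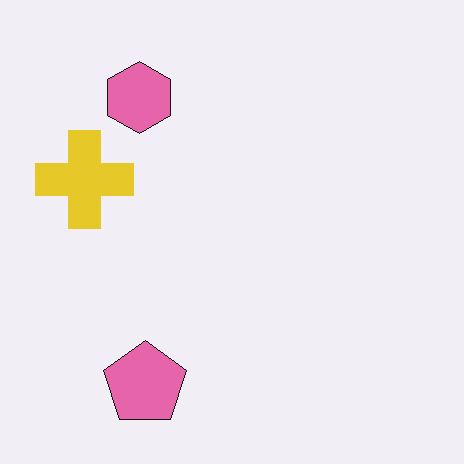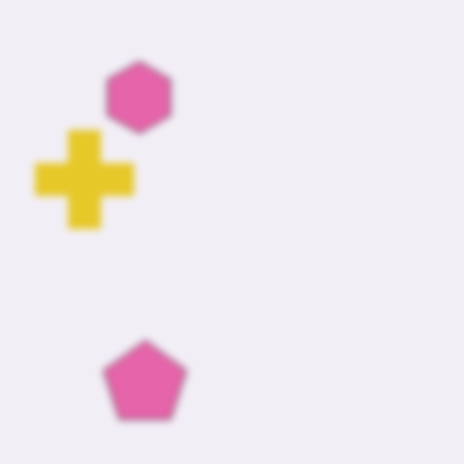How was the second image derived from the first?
Noticeably gaussian-blurred.

Shape edges and outlines are uniformly softened across the whole image.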